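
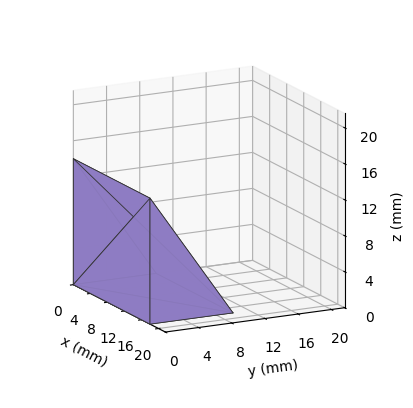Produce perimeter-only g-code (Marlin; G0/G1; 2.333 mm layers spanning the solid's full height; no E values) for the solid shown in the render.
Reading the render: the shape is a wedge (ramp): 18 × 10 mm base, rising to 14 mm along the y=0 edge and sloping linearly to z=0 at y=10 (dimensions read to the nearest mm from the axis ticks). For the g-code, the solid's height is divided into equal slices at the stated Δz and each level perimeter traced with G1 moves after a G0 lift.

; perimeter-only toolpath
G21 ; units = mm
G90 ; absolute positioning
G28 ; home
; layer 1
G0 Z2.333
G0 X0.000 Y0.000
G1 X18.000 Y0.000
G1 X18.000 Y8.333
G1 X0.000 Y8.333
G1 X0.000 Y0.000
; layer 2
G0 Z4.667
G0 X0.000 Y0.000
G1 X18.000 Y0.000
G1 X18.000 Y6.667
G1 X0.000 Y6.667
G1 X0.000 Y0.000
; layer 3
G0 Z7.000
G0 X0.000 Y0.000
G1 X18.000 Y0.000
G1 X18.000 Y5.000
G1 X0.000 Y5.000
G1 X0.000 Y0.000
; layer 4
G0 Z9.333
G0 X0.000 Y0.000
G1 X18.000 Y0.000
G1 X18.000 Y3.333
G1 X0.000 Y3.333
G1 X0.000 Y0.000
; layer 5
G0 Z11.667
G0 X0.000 Y0.000
G1 X18.000 Y0.000
G1 X18.000 Y1.667
G1 X0.000 Y1.667
G1 X0.000 Y0.000
M2 ; end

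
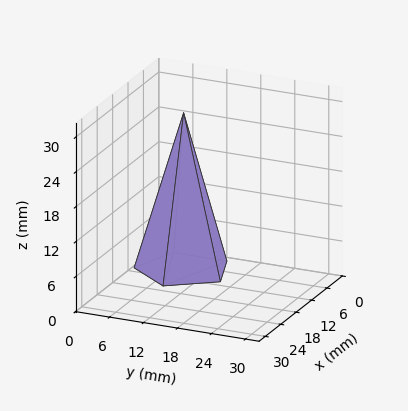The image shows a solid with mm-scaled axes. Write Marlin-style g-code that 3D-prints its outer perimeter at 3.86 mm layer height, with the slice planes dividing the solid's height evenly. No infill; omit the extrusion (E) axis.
Reading the render: the shape is a regular 5-sided pyramid, base circumscribed radius ≈ 8 mm, apex at z ≈ 27 mm (dimensions read to the nearest mm from the axis ticks). For the g-code, the solid's height is divided into equal slices at the stated Δz and each level perimeter traced with G1 moves after a G0 lift.

; perimeter-only toolpath
G21 ; units = mm
G90 ; absolute positioning
G28 ; home
; layer 1
G0 Z3.86
G0 X14.86 Y8.00
G1 X10.12 Y14.52
G1 X2.45 Y12.03
G1 X2.45 Y3.97
G1 X10.12 Y1.48
G1 X14.86 Y8.00
; layer 2
G0 Z7.71
G0 X13.71 Y8.00
G1 X9.76 Y13.44
G1 X3.38 Y11.36
G1 X3.38 Y4.64
G1 X9.76 Y2.56
G1 X13.71 Y8.00
; layer 3
G0 Z11.57
G0 X12.57 Y8.00
G1 X9.41 Y12.35
G1 X4.30 Y10.69
G1 X4.30 Y5.31
G1 X9.41 Y3.65
G1 X12.57 Y8.00
; layer 4
G0 Z15.43
G0 X11.43 Y8.00
G1 X9.06 Y11.26
G1 X5.23 Y10.01
G1 X5.23 Y5.99
G1 X9.06 Y4.74
G1 X11.43 Y8.00
; layer 5
G0 Z19.29
G0 X10.29 Y8.00
G1 X8.71 Y10.17
G1 X6.15 Y9.34
G1 X6.15 Y6.66
G1 X8.71 Y5.83
G1 X10.29 Y8.00
; layer 6
G0 Z23.14
G0 X9.14 Y8.00
G1 X8.35 Y9.09
G1 X7.08 Y8.67
G1 X7.08 Y7.33
G1 X8.35 Y6.91
G1 X9.14 Y8.00
M2 ; end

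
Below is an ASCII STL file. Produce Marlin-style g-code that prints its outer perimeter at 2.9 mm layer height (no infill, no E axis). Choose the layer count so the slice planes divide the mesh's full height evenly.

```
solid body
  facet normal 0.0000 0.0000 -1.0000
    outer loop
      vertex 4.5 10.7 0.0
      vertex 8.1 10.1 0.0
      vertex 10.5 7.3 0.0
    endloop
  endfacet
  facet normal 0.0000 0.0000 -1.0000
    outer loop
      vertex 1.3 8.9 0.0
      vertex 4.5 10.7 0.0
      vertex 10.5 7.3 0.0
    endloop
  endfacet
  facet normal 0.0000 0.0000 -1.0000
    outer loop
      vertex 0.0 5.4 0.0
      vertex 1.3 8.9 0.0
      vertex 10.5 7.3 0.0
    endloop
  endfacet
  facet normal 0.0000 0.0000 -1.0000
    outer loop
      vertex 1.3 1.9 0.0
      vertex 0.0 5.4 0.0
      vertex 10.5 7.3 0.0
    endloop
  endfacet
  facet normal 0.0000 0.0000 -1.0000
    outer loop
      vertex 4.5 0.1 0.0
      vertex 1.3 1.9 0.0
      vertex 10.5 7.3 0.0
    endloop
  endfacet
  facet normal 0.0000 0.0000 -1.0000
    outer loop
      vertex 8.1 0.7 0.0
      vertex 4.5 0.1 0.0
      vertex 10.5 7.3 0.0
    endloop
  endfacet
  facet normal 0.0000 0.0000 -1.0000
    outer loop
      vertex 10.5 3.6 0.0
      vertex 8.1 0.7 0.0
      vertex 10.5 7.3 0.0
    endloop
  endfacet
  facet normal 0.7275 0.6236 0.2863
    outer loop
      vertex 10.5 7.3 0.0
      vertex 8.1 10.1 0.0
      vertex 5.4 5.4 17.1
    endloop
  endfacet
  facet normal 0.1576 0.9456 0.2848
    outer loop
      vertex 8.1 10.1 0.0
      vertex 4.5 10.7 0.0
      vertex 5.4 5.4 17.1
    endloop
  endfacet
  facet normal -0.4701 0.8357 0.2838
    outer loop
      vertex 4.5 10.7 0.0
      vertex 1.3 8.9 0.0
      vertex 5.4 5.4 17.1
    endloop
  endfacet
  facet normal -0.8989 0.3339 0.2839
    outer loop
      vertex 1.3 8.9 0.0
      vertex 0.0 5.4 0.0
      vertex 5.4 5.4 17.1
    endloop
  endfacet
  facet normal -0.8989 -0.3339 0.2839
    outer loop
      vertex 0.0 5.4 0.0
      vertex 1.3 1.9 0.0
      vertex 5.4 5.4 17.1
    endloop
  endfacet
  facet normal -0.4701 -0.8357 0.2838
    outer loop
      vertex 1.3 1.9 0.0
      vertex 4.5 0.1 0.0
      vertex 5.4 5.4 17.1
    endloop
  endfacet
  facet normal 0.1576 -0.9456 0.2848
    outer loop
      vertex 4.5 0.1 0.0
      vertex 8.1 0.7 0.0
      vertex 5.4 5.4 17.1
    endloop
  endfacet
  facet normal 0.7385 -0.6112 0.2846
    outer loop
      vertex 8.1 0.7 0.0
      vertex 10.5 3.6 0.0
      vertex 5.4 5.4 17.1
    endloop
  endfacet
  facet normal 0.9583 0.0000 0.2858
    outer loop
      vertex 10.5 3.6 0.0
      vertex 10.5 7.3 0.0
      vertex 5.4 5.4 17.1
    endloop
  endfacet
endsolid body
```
; perimeter-only toolpath
G21 ; units = mm
G90 ; absolute positioning
G28 ; home
; layer 1
G0 Z2.9
G0 X9.7 Y7.0
G1 X7.7 Y9.3
G1 X4.7 Y9.8
G1 X2.0 Y8.3
G1 X0.9 Y5.4
G1 X2.0 Y2.5
G1 X4.7 Y1.0
G1 X7.7 Y1.5
G1 X9.7 Y3.9
G1 X9.7 Y7.0
; layer 2
G0 Z5.7
G0 X8.8 Y6.7
G1 X7.2 Y8.5
G1 X4.8 Y8.9
G1 X2.7 Y7.7
G1 X1.8 Y5.4
G1 X2.7 Y3.1
G1 X4.8 Y1.9
G1 X7.2 Y2.3
G1 X8.8 Y4.2
G1 X8.8 Y6.7
; layer 3
G0 Z8.6
G0 X8.0 Y6.3
G1 X6.8 Y7.8
G1 X5.0 Y8.1
G1 X3.4 Y7.2
G1 X2.7 Y5.4
G1 X3.4 Y3.7
G1 X5.0 Y2.8
G1 X6.8 Y3.1
G1 X8.0 Y4.5
G1 X8.0 Y6.3
; layer 4
G0 Z11.4
G0 X7.1 Y6.0
G1 X6.3 Y7.0
G1 X5.1 Y7.2
G1 X4.0 Y6.6
G1 X3.6 Y5.4
G1 X4.0 Y4.2
G1 X5.1 Y3.6
G1 X6.3 Y3.8
G1 X7.1 Y4.8
G1 X7.1 Y6.0
; layer 5
G0 Z14.2
G0 X6.3 Y5.7
G1 X5.9 Y6.2
G1 X5.2 Y6.3
G1 X4.7 Y6.0
G1 X4.5 Y5.4
G1 X4.7 Y4.8
G1 X5.2 Y4.5
G1 X5.9 Y4.6
G1 X6.3 Y5.1
G1 X6.3 Y5.7
M2 ; end

The solid is a regular 9-sided pyramid, base circumscribed radius ≈ 5.4 mm, apex at z ≈ 17.1 mm. Slicing at Δz = 2.9 mm — 6 equal slices spanning the solid's height, so layer i sits at z = i·h/6 — gives 5 non-empty perimeters. Each is a 9-segment closed polygon; G0 lifts to the layer z and rapids to the start vertex, then G1 traces the edges. The cross-section shrinks linearly with z (the slice at the apex is degenerate and omitted).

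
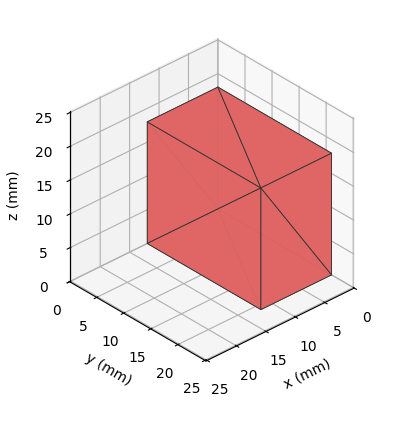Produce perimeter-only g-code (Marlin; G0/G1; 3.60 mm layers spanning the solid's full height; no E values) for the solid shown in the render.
Reading the render: the shape is a rectangular box, roughly 12 × 21 mm footprint and 18 mm tall (dimensions read to the nearest mm from the axis ticks). For the g-code, the solid's height is divided into equal slices at the stated Δz and each level perimeter traced with G1 moves after a G0 lift.

; perimeter-only toolpath
G21 ; units = mm
G90 ; absolute positioning
G28 ; home
; layer 1
G0 Z3.60
G0 X0.00 Y0.00
G1 X12.00 Y0.00
G1 X12.00 Y21.00
G1 X0.00 Y21.00
G1 X0.00 Y0.00
; layer 2
G0 Z7.20
G0 X0.00 Y0.00
G1 X12.00 Y0.00
G1 X12.00 Y21.00
G1 X0.00 Y21.00
G1 X0.00 Y0.00
; layer 3
G0 Z10.80
G0 X0.00 Y0.00
G1 X12.00 Y0.00
G1 X12.00 Y21.00
G1 X0.00 Y21.00
G1 X0.00 Y0.00
; layer 4
G0 Z14.40
G0 X0.00 Y0.00
G1 X12.00 Y0.00
G1 X12.00 Y21.00
G1 X0.00 Y21.00
G1 X0.00 Y0.00
; layer 5
G0 Z18.00
G0 X0.00 Y0.00
G1 X12.00 Y0.00
G1 X12.00 Y21.00
G1 X0.00 Y21.00
G1 X0.00 Y0.00
M2 ; end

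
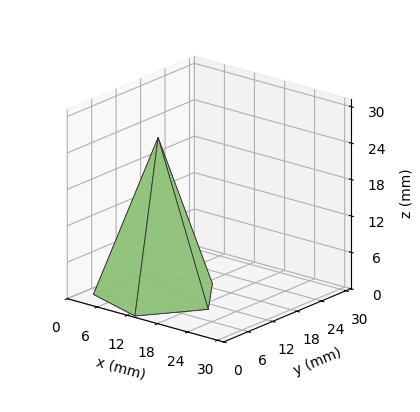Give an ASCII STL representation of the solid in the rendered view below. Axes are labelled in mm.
Reading the render: the shape is a regular 5-sided pyramid, base circumscribed radius ≈ 10 mm, apex at z ≈ 26 mm (dimensions read to the nearest mm from the axis ticks). For the STL, each face is triangulated and given an outward normal.

solid part
  facet normal 0.0000 0.0000 -1.0000
    outer loop
      vertex 1.9 15.9 0.0
      vertex 13.1 19.5 0.0
      vertex 20.0 10.0 0.0
    endloop
  endfacet
  facet normal 0.0000 0.0000 -1.0000
    outer loop
      vertex 1.9 4.1 0.0
      vertex 1.9 15.9 0.0
      vertex 20.0 10.0 0.0
    endloop
  endfacet
  facet normal 0.0000 0.0000 -1.0000
    outer loop
      vertex 13.1 0.5 0.0
      vertex 1.9 4.1 0.0
      vertex 20.0 10.0 0.0
    endloop
  endfacet
  facet normal 0.7726 0.5611 0.2971
    outer loop
      vertex 20.0 10.0 0.0
      vertex 13.1 19.5 0.0
      vertex 10.0 10.0 26.0
    endloop
  endfacet
  facet normal -0.2922 0.9090 0.2973
    outer loop
      vertex 13.1 19.5 0.0
      vertex 1.9 15.9 0.0
      vertex 10.0 10.0 26.0
    endloop
  endfacet
  facet normal -0.9547 0.0000 0.2974
    outer loop
      vertex 1.9 15.9 0.0
      vertex 1.9 4.1 0.0
      vertex 10.0 10.0 26.0
    endloop
  endfacet
  facet normal -0.2922 -0.9090 0.2973
    outer loop
      vertex 1.9 4.1 0.0
      vertex 13.1 0.5 0.0
      vertex 10.0 10.0 26.0
    endloop
  endfacet
  facet normal 0.7726 -0.5611 0.2971
    outer loop
      vertex 13.1 0.5 0.0
      vertex 20.0 10.0 0.0
      vertex 10.0 10.0 26.0
    endloop
  endfacet
endsolid part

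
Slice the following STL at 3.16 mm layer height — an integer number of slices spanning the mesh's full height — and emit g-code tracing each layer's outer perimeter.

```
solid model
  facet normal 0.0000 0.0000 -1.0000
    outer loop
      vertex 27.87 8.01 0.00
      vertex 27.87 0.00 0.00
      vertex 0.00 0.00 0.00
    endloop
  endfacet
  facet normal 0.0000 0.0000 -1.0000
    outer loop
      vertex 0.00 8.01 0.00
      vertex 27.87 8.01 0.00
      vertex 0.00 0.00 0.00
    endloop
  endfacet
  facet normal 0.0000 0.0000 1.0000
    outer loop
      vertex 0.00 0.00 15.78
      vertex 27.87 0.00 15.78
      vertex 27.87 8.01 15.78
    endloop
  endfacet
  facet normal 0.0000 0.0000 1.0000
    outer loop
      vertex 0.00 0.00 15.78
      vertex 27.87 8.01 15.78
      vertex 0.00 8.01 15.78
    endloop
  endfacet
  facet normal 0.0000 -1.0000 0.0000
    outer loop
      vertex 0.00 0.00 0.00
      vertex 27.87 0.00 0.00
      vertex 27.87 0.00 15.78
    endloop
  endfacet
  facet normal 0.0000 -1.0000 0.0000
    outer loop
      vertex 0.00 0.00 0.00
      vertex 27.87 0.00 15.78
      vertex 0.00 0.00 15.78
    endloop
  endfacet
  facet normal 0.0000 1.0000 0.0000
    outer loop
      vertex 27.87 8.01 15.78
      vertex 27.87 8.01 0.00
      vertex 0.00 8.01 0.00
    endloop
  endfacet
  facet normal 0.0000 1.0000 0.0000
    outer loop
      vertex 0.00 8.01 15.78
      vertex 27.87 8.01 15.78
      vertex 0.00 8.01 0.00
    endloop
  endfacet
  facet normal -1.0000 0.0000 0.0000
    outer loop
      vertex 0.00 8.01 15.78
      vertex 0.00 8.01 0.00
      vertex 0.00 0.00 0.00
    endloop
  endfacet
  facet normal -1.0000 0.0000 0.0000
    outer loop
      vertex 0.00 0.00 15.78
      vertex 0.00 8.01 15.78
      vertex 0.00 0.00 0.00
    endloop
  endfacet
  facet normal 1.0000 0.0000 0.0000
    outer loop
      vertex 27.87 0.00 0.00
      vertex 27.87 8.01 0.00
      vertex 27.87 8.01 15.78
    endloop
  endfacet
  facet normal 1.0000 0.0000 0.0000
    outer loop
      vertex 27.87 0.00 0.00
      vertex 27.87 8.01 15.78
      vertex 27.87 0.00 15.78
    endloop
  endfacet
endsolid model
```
; perimeter-only toolpath
G21 ; units = mm
G90 ; absolute positioning
G28 ; home
; layer 1
G0 Z3.16
G0 X0.00 Y0.00
G1 X27.87 Y0.00
G1 X27.87 Y8.01
G1 X0.00 Y8.01
G1 X0.00 Y0.00
; layer 2
G0 Z6.31
G0 X0.00 Y0.00
G1 X27.87 Y0.00
G1 X27.87 Y8.01
G1 X0.00 Y8.01
G1 X0.00 Y0.00
; layer 3
G0 Z9.47
G0 X0.00 Y0.00
G1 X27.87 Y0.00
G1 X27.87 Y8.01
G1 X0.00 Y8.01
G1 X0.00 Y0.00
; layer 4
G0 Z12.62
G0 X0.00 Y0.00
G1 X27.87 Y0.00
G1 X27.87 Y8.01
G1 X0.00 Y8.01
G1 X0.00 Y0.00
; layer 5
G0 Z15.78
G0 X0.00 Y0.00
G1 X27.87 Y0.00
G1 X27.87 Y8.01
G1 X0.00 Y8.01
G1 X0.00 Y0.00
M2 ; end

The solid is a rectangular box, roughly 27.9 × 8.01 mm footprint and 15.8 mm tall. Slicing at Δz = 3.16 mm — 5 equal slices spanning the solid's height, so layer i sits at z = i·h/5 — gives 5 non-empty perimeters. Each is a 4-segment closed polygon; G0 lifts to the layer z and rapids to the start vertex, then G1 traces the edges.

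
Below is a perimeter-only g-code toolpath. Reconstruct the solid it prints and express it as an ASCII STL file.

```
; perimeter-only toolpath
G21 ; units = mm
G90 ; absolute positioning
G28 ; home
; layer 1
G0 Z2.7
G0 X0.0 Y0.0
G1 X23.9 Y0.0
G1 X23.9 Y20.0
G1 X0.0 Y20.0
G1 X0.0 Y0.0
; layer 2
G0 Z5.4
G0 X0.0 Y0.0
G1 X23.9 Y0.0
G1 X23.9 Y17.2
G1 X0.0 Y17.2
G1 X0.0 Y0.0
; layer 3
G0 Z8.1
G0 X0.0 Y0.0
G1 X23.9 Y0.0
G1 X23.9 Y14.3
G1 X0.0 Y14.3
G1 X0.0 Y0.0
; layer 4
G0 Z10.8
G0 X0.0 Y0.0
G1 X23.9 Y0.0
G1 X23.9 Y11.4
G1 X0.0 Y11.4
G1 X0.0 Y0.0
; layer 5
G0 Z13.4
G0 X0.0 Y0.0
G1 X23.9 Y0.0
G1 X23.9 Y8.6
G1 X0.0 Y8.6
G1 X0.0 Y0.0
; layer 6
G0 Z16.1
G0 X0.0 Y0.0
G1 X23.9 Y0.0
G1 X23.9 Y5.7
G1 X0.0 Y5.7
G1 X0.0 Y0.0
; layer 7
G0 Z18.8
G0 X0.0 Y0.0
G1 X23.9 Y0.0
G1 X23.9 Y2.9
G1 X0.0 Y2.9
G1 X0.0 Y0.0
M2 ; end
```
solid part
  facet normal 0.0000 0.0000 -1.0000
    outer loop
      vertex 23.9 22.9 0.0
      vertex 23.9 0.0 0.0
      vertex 0.0 0.0 0.0
    endloop
  endfacet
  facet normal 0.0000 0.0000 -1.0000
    outer loop
      vertex 0.0 22.9 0.0
      vertex 23.9 22.9 0.0
      vertex 0.0 0.0 0.0
    endloop
  endfacet
  facet normal 0.0000 -1.0000 0.0000
    outer loop
      vertex 0.0 0.0 0.0
      vertex 23.9 0.0 0.0
      vertex 23.9 0.0 21.5
    endloop
  endfacet
  facet normal 0.0000 -1.0000 0.0000
    outer loop
      vertex 0.0 0.0 0.0
      vertex 23.9 0.0 21.5
      vertex 0.0 0.0 21.5
    endloop
  endfacet
  facet normal 0.0000 0.6845 0.7290
    outer loop
      vertex 0.0 0.0 21.5
      vertex 23.9 0.0 21.5
      vertex 23.9 22.9 0.0
    endloop
  endfacet
  facet normal 0.0000 0.6845 0.7290
    outer loop
      vertex 0.0 0.0 21.5
      vertex 23.9 22.9 0.0
      vertex 0.0 22.9 0.0
    endloop
  endfacet
  facet normal -1.0000 0.0000 0.0000
    outer loop
      vertex 0.0 0.0 21.5
      vertex 0.0 22.9 0.0
      vertex 0.0 0.0 0.0
    endloop
  endfacet
  facet normal 1.0000 0.0000 0.0000
    outer loop
      vertex 23.9 0.0 0.0
      vertex 23.9 22.9 0.0
      vertex 23.9 0.0 21.5
    endloop
  endfacet
endsolid part

The G0 Z moves step by Δz≈2.7 mm. The G1 loops shrink linearly with z, so the solid tapers from its base footprint up to z≈21.5. Closing with a flat bottom cap and the tapered top and triangulating gives 8 facets — a wedge (ramp): 23.9 × 22.9 mm base, rising to 21.5 mm along the y=0 edge and sloping linearly to z=0 at y=22.9.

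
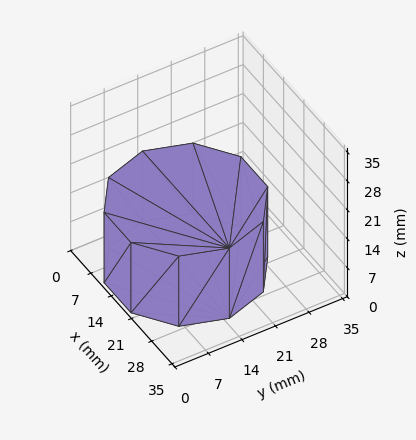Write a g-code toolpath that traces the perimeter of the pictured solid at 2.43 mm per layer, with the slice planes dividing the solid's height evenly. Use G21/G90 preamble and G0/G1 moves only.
Reading the render: the shape is a regular 10-sided prism (a cylinder approximated with 10 flat sides), circumscribed radius ≈ 15 mm, height ≈ 17 mm (dimensions read to the nearest mm from the axis ticks). For the g-code, the solid's height is divided into equal slices at the stated Δz and each level perimeter traced with G1 moves after a G0 lift.

; perimeter-only toolpath
G21 ; units = mm
G90 ; absolute positioning
G28 ; home
; layer 1
G0 Z2.43
G0 X30.00 Y15.00
G1 X27.14 Y23.82
G1 X19.64 Y29.27
G1 X10.36 Y29.27
G1 X2.86 Y23.82
G1 X0.00 Y15.00
G1 X2.86 Y6.18
G1 X10.36 Y0.73
G1 X19.64 Y0.73
G1 X27.14 Y6.18
G1 X30.00 Y15.00
; layer 2
G0 Z4.86
G0 X30.00 Y15.00
G1 X27.14 Y23.82
G1 X19.64 Y29.27
G1 X10.36 Y29.27
G1 X2.86 Y23.82
G1 X0.00 Y15.00
G1 X2.86 Y6.18
G1 X10.36 Y0.73
G1 X19.64 Y0.73
G1 X27.14 Y6.18
G1 X30.00 Y15.00
; layer 3
G0 Z7.29
G0 X30.00 Y15.00
G1 X27.14 Y23.82
G1 X19.64 Y29.27
G1 X10.36 Y29.27
G1 X2.86 Y23.82
G1 X0.00 Y15.00
G1 X2.86 Y6.18
G1 X10.36 Y0.73
G1 X19.64 Y0.73
G1 X27.14 Y6.18
G1 X30.00 Y15.00
; layer 4
G0 Z9.71
G0 X30.00 Y15.00
G1 X27.14 Y23.82
G1 X19.64 Y29.27
G1 X10.36 Y29.27
G1 X2.86 Y23.82
G1 X0.00 Y15.00
G1 X2.86 Y6.18
G1 X10.36 Y0.73
G1 X19.64 Y0.73
G1 X27.14 Y6.18
G1 X30.00 Y15.00
; layer 5
G0 Z12.14
G0 X30.00 Y15.00
G1 X27.14 Y23.82
G1 X19.64 Y29.27
G1 X10.36 Y29.27
G1 X2.86 Y23.82
G1 X0.00 Y15.00
G1 X2.86 Y6.18
G1 X10.36 Y0.73
G1 X19.64 Y0.73
G1 X27.14 Y6.18
G1 X30.00 Y15.00
; layer 6
G0 Z14.57
G0 X30.00 Y15.00
G1 X27.14 Y23.82
G1 X19.64 Y29.27
G1 X10.36 Y29.27
G1 X2.86 Y23.82
G1 X0.00 Y15.00
G1 X2.86 Y6.18
G1 X10.36 Y0.73
G1 X19.64 Y0.73
G1 X27.14 Y6.18
G1 X30.00 Y15.00
; layer 7
G0 Z17.00
G0 X30.00 Y15.00
G1 X27.14 Y23.82
G1 X19.64 Y29.27
G1 X10.36 Y29.27
G1 X2.86 Y23.82
G1 X0.00 Y15.00
G1 X2.86 Y6.18
G1 X10.36 Y0.73
G1 X19.64 Y0.73
G1 X27.14 Y6.18
G1 X30.00 Y15.00
M2 ; end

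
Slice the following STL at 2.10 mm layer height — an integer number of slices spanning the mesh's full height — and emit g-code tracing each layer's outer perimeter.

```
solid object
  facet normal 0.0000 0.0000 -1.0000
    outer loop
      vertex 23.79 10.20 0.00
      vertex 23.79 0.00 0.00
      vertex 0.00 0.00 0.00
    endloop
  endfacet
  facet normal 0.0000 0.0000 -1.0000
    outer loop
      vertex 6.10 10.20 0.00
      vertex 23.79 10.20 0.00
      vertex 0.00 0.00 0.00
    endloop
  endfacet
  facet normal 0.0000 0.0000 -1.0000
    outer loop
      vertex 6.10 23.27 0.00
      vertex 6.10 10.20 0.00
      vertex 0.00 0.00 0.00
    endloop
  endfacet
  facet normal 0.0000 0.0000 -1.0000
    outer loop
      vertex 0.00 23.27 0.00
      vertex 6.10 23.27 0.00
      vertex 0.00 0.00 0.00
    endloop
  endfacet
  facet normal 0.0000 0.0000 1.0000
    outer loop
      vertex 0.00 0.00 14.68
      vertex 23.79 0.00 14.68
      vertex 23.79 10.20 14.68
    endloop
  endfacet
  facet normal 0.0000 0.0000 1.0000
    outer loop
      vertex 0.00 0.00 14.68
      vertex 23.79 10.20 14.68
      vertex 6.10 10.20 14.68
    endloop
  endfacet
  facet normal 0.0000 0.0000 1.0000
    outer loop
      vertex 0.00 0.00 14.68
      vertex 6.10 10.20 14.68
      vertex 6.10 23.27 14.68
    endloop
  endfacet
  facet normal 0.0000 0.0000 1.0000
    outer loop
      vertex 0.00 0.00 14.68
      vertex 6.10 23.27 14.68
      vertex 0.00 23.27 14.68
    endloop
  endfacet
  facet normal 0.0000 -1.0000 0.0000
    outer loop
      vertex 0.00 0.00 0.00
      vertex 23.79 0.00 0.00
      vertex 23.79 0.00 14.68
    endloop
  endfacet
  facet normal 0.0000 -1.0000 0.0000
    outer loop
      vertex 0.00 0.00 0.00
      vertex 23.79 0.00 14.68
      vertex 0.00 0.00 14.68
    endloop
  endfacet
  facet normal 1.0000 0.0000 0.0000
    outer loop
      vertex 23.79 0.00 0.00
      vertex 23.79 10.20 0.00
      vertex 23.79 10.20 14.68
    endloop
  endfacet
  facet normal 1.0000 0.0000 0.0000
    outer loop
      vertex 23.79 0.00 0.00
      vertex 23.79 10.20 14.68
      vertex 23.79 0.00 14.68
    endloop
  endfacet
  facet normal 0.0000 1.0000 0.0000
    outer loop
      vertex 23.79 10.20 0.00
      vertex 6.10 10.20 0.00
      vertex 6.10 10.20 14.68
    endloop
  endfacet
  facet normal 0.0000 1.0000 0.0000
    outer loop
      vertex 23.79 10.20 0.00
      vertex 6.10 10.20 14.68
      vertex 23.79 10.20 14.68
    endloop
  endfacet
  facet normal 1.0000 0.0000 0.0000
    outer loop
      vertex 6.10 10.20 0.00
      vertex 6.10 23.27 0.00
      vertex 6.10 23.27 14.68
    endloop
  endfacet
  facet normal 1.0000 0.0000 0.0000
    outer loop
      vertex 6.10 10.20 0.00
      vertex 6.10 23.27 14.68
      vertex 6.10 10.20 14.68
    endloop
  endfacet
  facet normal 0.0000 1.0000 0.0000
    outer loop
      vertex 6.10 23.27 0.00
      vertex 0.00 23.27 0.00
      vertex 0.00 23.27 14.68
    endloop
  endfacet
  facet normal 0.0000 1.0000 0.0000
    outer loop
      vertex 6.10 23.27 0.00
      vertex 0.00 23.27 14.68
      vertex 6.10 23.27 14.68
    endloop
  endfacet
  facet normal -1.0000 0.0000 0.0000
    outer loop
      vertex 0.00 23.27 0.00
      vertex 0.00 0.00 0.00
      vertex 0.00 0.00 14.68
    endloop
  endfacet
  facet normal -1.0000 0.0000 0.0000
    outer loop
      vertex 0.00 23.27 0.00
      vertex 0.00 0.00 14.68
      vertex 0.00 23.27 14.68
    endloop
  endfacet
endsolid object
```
; perimeter-only toolpath
G21 ; units = mm
G90 ; absolute positioning
G28 ; home
; layer 1
G0 Z2.10
G0 X0.00 Y0.00
G1 X23.79 Y0.00
G1 X23.79 Y10.20
G1 X6.10 Y10.20
G1 X6.10 Y23.27
G1 X0.00 Y23.27
G1 X0.00 Y0.00
; layer 2
G0 Z4.19
G0 X0.00 Y0.00
G1 X23.79 Y0.00
G1 X23.79 Y10.20
G1 X6.10 Y10.20
G1 X6.10 Y23.27
G1 X0.00 Y23.27
G1 X0.00 Y0.00
; layer 3
G0 Z6.29
G0 X0.00 Y0.00
G1 X23.79 Y0.00
G1 X23.79 Y10.20
G1 X6.10 Y10.20
G1 X6.10 Y23.27
G1 X0.00 Y23.27
G1 X0.00 Y0.00
; layer 4
G0 Z8.39
G0 X0.00 Y0.00
G1 X23.79 Y0.00
G1 X23.79 Y10.20
G1 X6.10 Y10.20
G1 X6.10 Y23.27
G1 X0.00 Y23.27
G1 X0.00 Y0.00
; layer 5
G0 Z10.49
G0 X0.00 Y0.00
G1 X23.79 Y0.00
G1 X23.79 Y10.20
G1 X6.10 Y10.20
G1 X6.10 Y23.27
G1 X0.00 Y23.27
G1 X0.00 Y0.00
; layer 6
G0 Z12.58
G0 X0.00 Y0.00
G1 X23.79 Y0.00
G1 X23.79 Y10.20
G1 X6.10 Y10.20
G1 X6.10 Y23.27
G1 X0.00 Y23.27
G1 X0.00 Y0.00
; layer 7
G0 Z14.68
G0 X0.00 Y0.00
G1 X23.79 Y0.00
G1 X23.79 Y10.20
G1 X6.10 Y10.20
G1 X6.10 Y23.27
G1 X0.00 Y23.27
G1 X0.00 Y0.00
M2 ; end

The solid is an L-shaped prism: outer 23.8 × 23.3 mm, arm thicknesses ≈ 10.2 mm (horizontal) and 6.1 mm (vertical), extruded 14.7 mm in z. Slicing at Δz = 2.10 mm — 7 equal slices spanning the solid's height, so layer i sits at z = i·h/7 — gives 7 non-empty perimeters. Each is a 6-segment closed polygon; G0 lifts to the layer z and rapids to the start vertex, then G1 traces the edges.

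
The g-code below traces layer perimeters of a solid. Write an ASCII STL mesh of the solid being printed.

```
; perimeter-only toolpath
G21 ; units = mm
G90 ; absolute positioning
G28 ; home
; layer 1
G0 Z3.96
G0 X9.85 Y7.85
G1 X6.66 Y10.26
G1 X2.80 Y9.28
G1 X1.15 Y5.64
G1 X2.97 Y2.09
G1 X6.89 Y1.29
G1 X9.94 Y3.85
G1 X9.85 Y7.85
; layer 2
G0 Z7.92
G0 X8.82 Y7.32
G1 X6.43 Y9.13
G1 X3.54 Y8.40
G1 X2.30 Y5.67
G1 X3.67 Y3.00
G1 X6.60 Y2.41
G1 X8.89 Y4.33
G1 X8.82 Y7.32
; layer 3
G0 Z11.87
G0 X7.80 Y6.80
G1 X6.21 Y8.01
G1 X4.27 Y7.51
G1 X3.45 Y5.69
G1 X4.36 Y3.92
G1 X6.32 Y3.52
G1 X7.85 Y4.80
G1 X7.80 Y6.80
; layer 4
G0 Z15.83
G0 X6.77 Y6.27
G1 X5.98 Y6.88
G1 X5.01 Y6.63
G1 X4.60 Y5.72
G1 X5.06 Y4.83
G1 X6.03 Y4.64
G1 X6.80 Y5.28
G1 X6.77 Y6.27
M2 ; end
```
solid part
  facet normal 0.0000 0.0000 -1.0000
    outer loop
      vertex 2.06 10.16 0.00
      vertex 6.89 11.39 0.00
      vertex 10.87 8.37 0.00
    endloop
  endfacet
  facet normal 0.0000 0.0000 -1.0000
    outer loop
      vertex 0.00 5.61 0.00
      vertex 2.06 10.16 0.00
      vertex 10.87 8.37 0.00
    endloop
  endfacet
  facet normal 0.0000 0.0000 -1.0000
    outer loop
      vertex 2.28 1.17 0.00
      vertex 0.00 5.61 0.00
      vertex 10.87 8.37 0.00
    endloop
  endfacet
  facet normal 0.0000 0.0000 -1.0000
    outer loop
      vertex 7.17 0.18 0.00
      vertex 2.28 1.17 0.00
      vertex 10.87 8.37 0.00
    endloop
  endfacet
  facet normal 0.0000 0.0000 -1.0000
    outer loop
      vertex 10.99 3.38 0.00
      vertex 7.17 0.18 0.00
      vertex 10.87 8.37 0.00
    endloop
  endfacet
  facet normal 0.5848 0.7706 0.2533
    outer loop
      vertex 10.87 8.37 0.00
      vertex 6.89 11.39 0.00
      vertex 5.75 5.75 19.79
    endloop
  endfacet
  facet normal -0.2387 0.9374 0.2534
    outer loop
      vertex 6.89 11.39 0.00
      vertex 2.06 10.16 0.00
      vertex 5.75 5.75 19.79
    endloop
  endfacet
  facet normal -0.8813 0.3990 0.2532
    outer loop
      vertex 2.06 10.16 0.00
      vertex 0.00 5.61 0.00
      vertex 5.75 5.75 19.79
    endloop
  endfacet
  facet normal -0.8606 -0.4419 0.2532
    outer loop
      vertex 0.00 5.61 0.00
      vertex 2.28 1.17 0.00
      vertex 5.75 5.75 19.79
    endloop
  endfacet
  facet normal -0.1920 -0.9482 0.2531
    outer loop
      vertex 2.28 1.17 0.00
      vertex 7.17 0.18 0.00
      vertex 5.75 5.75 19.79
    endloop
  endfacet
  facet normal 0.6212 -0.7416 0.2533
    outer loop
      vertex 7.17 0.18 0.00
      vertex 10.99 3.38 0.00
      vertex 5.75 5.75 19.79
    endloop
  endfacet
  facet normal 0.9671 0.0233 0.2533
    outer loop
      vertex 10.99 3.38 0.00
      vertex 10.87 8.37 0.00
      vertex 5.75 5.75 19.79
    endloop
  endfacet
endsolid part

The G0 Z moves step by Δz≈3.96 mm. The G1 loops shrink linearly with z, so the solid tapers from its base footprint up to z≈19.8. Closing with a flat bottom cap and the tapered top and triangulating gives 12 facets — a regular 7-sided pyramid, base circumscribed radius ≈ 5.75 mm, apex at z ≈ 19.8 mm.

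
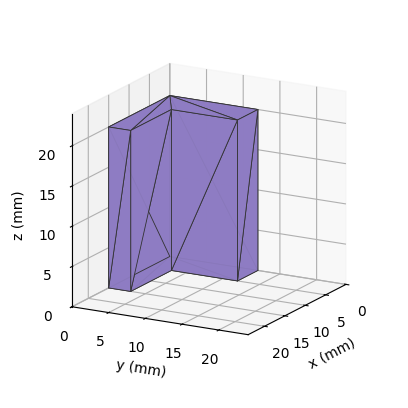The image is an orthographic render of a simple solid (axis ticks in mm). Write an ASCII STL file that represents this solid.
Reading the render: the shape is an L-shaped prism: outer 15 × 12 mm, arm thicknesses ≈ 3 mm (horizontal) and 5 mm (vertical), extruded 20 mm in z (dimensions read to the nearest mm from the axis ticks). For the STL, each face is triangulated and given an outward normal.

solid part
  facet normal 0.0000 0.0000 -1.0000
    outer loop
      vertex 15.00 3.00 0.00
      vertex 15.00 0.00 0.00
      vertex 0.00 0.00 0.00
    endloop
  endfacet
  facet normal 0.0000 0.0000 -1.0000
    outer loop
      vertex 5.00 3.00 0.00
      vertex 15.00 3.00 0.00
      vertex 0.00 0.00 0.00
    endloop
  endfacet
  facet normal 0.0000 0.0000 -1.0000
    outer loop
      vertex 5.00 12.00 0.00
      vertex 5.00 3.00 0.00
      vertex 0.00 0.00 0.00
    endloop
  endfacet
  facet normal 0.0000 0.0000 -1.0000
    outer loop
      vertex 0.00 12.00 0.00
      vertex 5.00 12.00 0.00
      vertex 0.00 0.00 0.00
    endloop
  endfacet
  facet normal 0.0000 0.0000 1.0000
    outer loop
      vertex 0.00 0.00 20.00
      vertex 15.00 0.00 20.00
      vertex 15.00 3.00 20.00
    endloop
  endfacet
  facet normal 0.0000 0.0000 1.0000
    outer loop
      vertex 0.00 0.00 20.00
      vertex 15.00 3.00 20.00
      vertex 5.00 3.00 20.00
    endloop
  endfacet
  facet normal 0.0000 0.0000 1.0000
    outer loop
      vertex 0.00 0.00 20.00
      vertex 5.00 3.00 20.00
      vertex 5.00 12.00 20.00
    endloop
  endfacet
  facet normal 0.0000 0.0000 1.0000
    outer loop
      vertex 0.00 0.00 20.00
      vertex 5.00 12.00 20.00
      vertex 0.00 12.00 20.00
    endloop
  endfacet
  facet normal 0.0000 -1.0000 0.0000
    outer loop
      vertex 0.00 0.00 0.00
      vertex 15.00 0.00 0.00
      vertex 15.00 0.00 20.00
    endloop
  endfacet
  facet normal 0.0000 -1.0000 0.0000
    outer loop
      vertex 0.00 0.00 0.00
      vertex 15.00 0.00 20.00
      vertex 0.00 0.00 20.00
    endloop
  endfacet
  facet normal 1.0000 0.0000 0.0000
    outer loop
      vertex 15.00 0.00 0.00
      vertex 15.00 3.00 0.00
      vertex 15.00 3.00 20.00
    endloop
  endfacet
  facet normal 1.0000 0.0000 0.0000
    outer loop
      vertex 15.00 0.00 0.00
      vertex 15.00 3.00 20.00
      vertex 15.00 0.00 20.00
    endloop
  endfacet
  facet normal 0.0000 1.0000 0.0000
    outer loop
      vertex 15.00 3.00 0.00
      vertex 5.00 3.00 0.00
      vertex 5.00 3.00 20.00
    endloop
  endfacet
  facet normal 0.0000 1.0000 0.0000
    outer loop
      vertex 15.00 3.00 0.00
      vertex 5.00 3.00 20.00
      vertex 15.00 3.00 20.00
    endloop
  endfacet
  facet normal 1.0000 0.0000 0.0000
    outer loop
      vertex 5.00 3.00 0.00
      vertex 5.00 12.00 0.00
      vertex 5.00 12.00 20.00
    endloop
  endfacet
  facet normal 1.0000 0.0000 0.0000
    outer loop
      vertex 5.00 3.00 0.00
      vertex 5.00 12.00 20.00
      vertex 5.00 3.00 20.00
    endloop
  endfacet
  facet normal 0.0000 1.0000 0.0000
    outer loop
      vertex 5.00 12.00 0.00
      vertex 0.00 12.00 0.00
      vertex 0.00 12.00 20.00
    endloop
  endfacet
  facet normal 0.0000 1.0000 0.0000
    outer loop
      vertex 5.00 12.00 0.00
      vertex 0.00 12.00 20.00
      vertex 5.00 12.00 20.00
    endloop
  endfacet
  facet normal -1.0000 0.0000 0.0000
    outer loop
      vertex 0.00 12.00 0.00
      vertex 0.00 0.00 0.00
      vertex 0.00 0.00 20.00
    endloop
  endfacet
  facet normal -1.0000 0.0000 0.0000
    outer loop
      vertex 0.00 12.00 0.00
      vertex 0.00 0.00 20.00
      vertex 0.00 12.00 20.00
    endloop
  endfacet
endsolid part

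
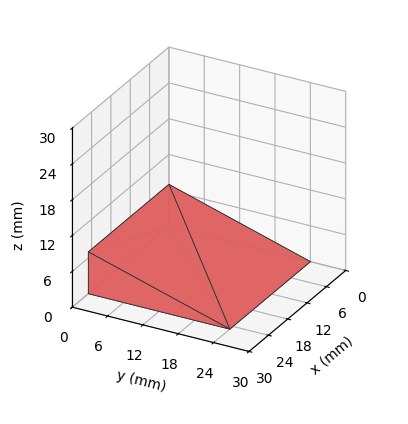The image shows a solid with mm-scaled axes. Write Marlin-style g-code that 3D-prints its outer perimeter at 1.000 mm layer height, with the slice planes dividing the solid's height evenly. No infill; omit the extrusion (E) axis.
Reading the render: the shape is a wedge (ramp): 25 × 24 mm base, rising to 7 mm along the y=0 edge and sloping linearly to z=0 at y=24 (dimensions read to the nearest mm from the axis ticks). For the g-code, the solid's height is divided into equal slices at the stated Δz and each level perimeter traced with G1 moves after a G0 lift.

; perimeter-only toolpath
G21 ; units = mm
G90 ; absolute positioning
G28 ; home
; layer 1
G0 Z1.000
G0 X0.000 Y0.000
G1 X25.000 Y0.000
G1 X25.000 Y20.571
G1 X0.000 Y20.571
G1 X0.000 Y0.000
; layer 2
G0 Z2.000
G0 X0.000 Y0.000
G1 X25.000 Y0.000
G1 X25.000 Y17.143
G1 X0.000 Y17.143
G1 X0.000 Y0.000
; layer 3
G0 Z3.000
G0 X0.000 Y0.000
G1 X25.000 Y0.000
G1 X25.000 Y13.714
G1 X0.000 Y13.714
G1 X0.000 Y0.000
; layer 4
G0 Z4.000
G0 X0.000 Y0.000
G1 X25.000 Y0.000
G1 X25.000 Y10.286
G1 X0.000 Y10.286
G1 X0.000 Y0.000
; layer 5
G0 Z5.000
G0 X0.000 Y0.000
G1 X25.000 Y0.000
G1 X25.000 Y6.857
G1 X0.000 Y6.857
G1 X0.000 Y0.000
; layer 6
G0 Z6.000
G0 X0.000 Y0.000
G1 X25.000 Y0.000
G1 X25.000 Y3.429
G1 X0.000 Y3.429
G1 X0.000 Y0.000
M2 ; end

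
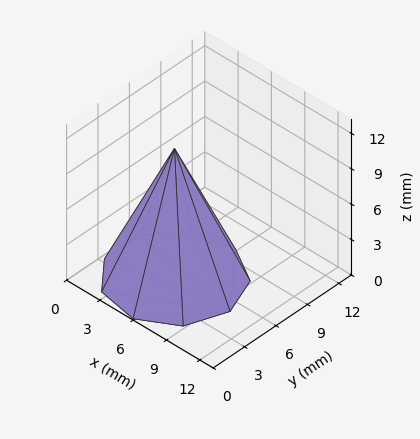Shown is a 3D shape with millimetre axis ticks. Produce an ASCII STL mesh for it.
Reading the render: the shape is a regular 9-sided pyramid, base circumscribed radius ≈ 5 mm, apex at z ≈ 11 mm (dimensions read to the nearest mm from the axis ticks). For the STL, each face is triangulated and given an outward normal.

solid part
  facet normal 0.0000 0.0000 -1.0000
    outer loop
      vertex 5.9 9.9 0.0
      vertex 8.8 8.2 0.0
      vertex 10.0 5.0 0.0
    endloop
  endfacet
  facet normal 0.0000 0.0000 -1.0000
    outer loop
      vertex 2.5 9.3 0.0
      vertex 5.9 9.9 0.0
      vertex 10.0 5.0 0.0
    endloop
  endfacet
  facet normal 0.0000 0.0000 -1.0000
    outer loop
      vertex 0.3 6.7 0.0
      vertex 2.5 9.3 0.0
      vertex 10.0 5.0 0.0
    endloop
  endfacet
  facet normal 0.0000 0.0000 -1.0000
    outer loop
      vertex 0.3 3.3 0.0
      vertex 0.3 6.7 0.0
      vertex 10.0 5.0 0.0
    endloop
  endfacet
  facet normal 0.0000 0.0000 -1.0000
    outer loop
      vertex 2.5 0.7 0.0
      vertex 0.3 3.3 0.0
      vertex 10.0 5.0 0.0
    endloop
  endfacet
  facet normal 0.0000 0.0000 -1.0000
    outer loop
      vertex 5.9 0.1 0.0
      vertex 2.5 0.7 0.0
      vertex 10.0 5.0 0.0
    endloop
  endfacet
  facet normal 0.0000 0.0000 -1.0000
    outer loop
      vertex 8.8 1.8 0.0
      vertex 5.9 0.1 0.0
      vertex 10.0 5.0 0.0
    endloop
  endfacet
  facet normal 0.8615 0.3231 0.3916
    outer loop
      vertex 10.0 5.0 0.0
      vertex 8.8 8.2 0.0
      vertex 5.0 5.0 11.0
    endloop
  endfacet
  facet normal 0.4653 0.7938 0.3917
    outer loop
      vertex 8.8 8.2 0.0
      vertex 5.9 9.9 0.0
      vertex 5.0 5.0 11.0
    endloop
  endfacet
  facet normal -0.1600 0.9065 0.3907
    outer loop
      vertex 5.9 9.9 0.0
      vertex 2.5 9.3 0.0
      vertex 5.0 5.0 11.0
    endloop
  endfacet
  facet normal -0.7023 0.5943 0.3919
    outer loop
      vertex 2.5 9.3 0.0
      vertex 0.3 6.7 0.0
      vertex 5.0 5.0 11.0
    endloop
  endfacet
  facet normal -0.9196 0.0000 0.3929
    outer loop
      vertex 0.3 6.7 0.0
      vertex 0.3 3.3 0.0
      vertex 5.0 5.0 11.0
    endloop
  endfacet
  facet normal -0.7023 -0.5943 0.3919
    outer loop
      vertex 0.3 3.3 0.0
      vertex 2.5 0.7 0.0
      vertex 5.0 5.0 11.0
    endloop
  endfacet
  facet normal -0.1600 -0.9065 0.3907
    outer loop
      vertex 2.5 0.7 0.0
      vertex 5.9 0.1 0.0
      vertex 5.0 5.0 11.0
    endloop
  endfacet
  facet normal 0.4653 -0.7938 0.3917
    outer loop
      vertex 5.9 0.1 0.0
      vertex 8.8 1.8 0.0
      vertex 5.0 5.0 11.0
    endloop
  endfacet
  facet normal 0.8615 -0.3231 0.3916
    outer loop
      vertex 8.8 1.8 0.0
      vertex 10.0 5.0 0.0
      vertex 5.0 5.0 11.0
    endloop
  endfacet
endsolid part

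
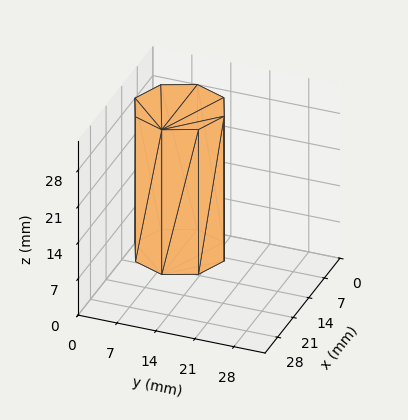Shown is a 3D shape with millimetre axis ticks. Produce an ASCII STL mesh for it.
Reading the render: the shape is a regular 8-sided prism (a cylinder approximated with 8 flat sides), circumscribed radius ≈ 8 mm, height ≈ 28 mm (dimensions read to the nearest mm from the axis ticks). For the STL, each face is triangulated and given an outward normal.

solid part
  facet normal 0.0000 0.0000 -1.0000
    outer loop
      vertex 8.00 16.00 0.00
      vertex 13.66 13.66 0.00
      vertex 16.00 8.00 0.00
    endloop
  endfacet
  facet normal 0.0000 0.0000 -1.0000
    outer loop
      vertex 2.34 13.66 0.00
      vertex 8.00 16.00 0.00
      vertex 16.00 8.00 0.00
    endloop
  endfacet
  facet normal 0.0000 0.0000 -1.0000
    outer loop
      vertex 0.00 8.00 0.00
      vertex 2.34 13.66 0.00
      vertex 16.00 8.00 0.00
    endloop
  endfacet
  facet normal 0.0000 0.0000 -1.0000
    outer loop
      vertex 2.34 2.34 0.00
      vertex 0.00 8.00 0.00
      vertex 16.00 8.00 0.00
    endloop
  endfacet
  facet normal 0.0000 0.0000 -1.0000
    outer loop
      vertex 8.00 0.00 0.00
      vertex 2.34 2.34 0.00
      vertex 16.00 8.00 0.00
    endloop
  endfacet
  facet normal 0.0000 0.0000 -1.0000
    outer loop
      vertex 13.66 2.34 0.00
      vertex 8.00 0.00 0.00
      vertex 16.00 8.00 0.00
    endloop
  endfacet
  facet normal 0.0000 0.0000 1.0000
    outer loop
      vertex 16.00 8.00 28.00
      vertex 13.66 13.66 28.00
      vertex 8.00 16.00 28.00
    endloop
  endfacet
  facet normal 0.0000 0.0000 1.0000
    outer loop
      vertex 16.00 8.00 28.00
      vertex 8.00 16.00 28.00
      vertex 2.34 13.66 28.00
    endloop
  endfacet
  facet normal 0.0000 0.0000 1.0000
    outer loop
      vertex 16.00 8.00 28.00
      vertex 2.34 13.66 28.00
      vertex 0.00 8.00 28.00
    endloop
  endfacet
  facet normal 0.0000 0.0000 1.0000
    outer loop
      vertex 16.00 8.00 28.00
      vertex 0.00 8.00 28.00
      vertex 2.34 2.34 28.00
    endloop
  endfacet
  facet normal 0.0000 0.0000 1.0000
    outer loop
      vertex 16.00 8.00 28.00
      vertex 2.34 2.34 28.00
      vertex 8.00 0.00 28.00
    endloop
  endfacet
  facet normal 0.0000 0.0000 1.0000
    outer loop
      vertex 16.00 8.00 28.00
      vertex 8.00 0.00 28.00
      vertex 13.66 2.34 28.00
    endloop
  endfacet
  facet normal 0.9241 0.3821 0.0000
    outer loop
      vertex 16.00 8.00 0.00
      vertex 13.66 13.66 0.00
      vertex 13.66 13.66 28.00
    endloop
  endfacet
  facet normal 0.9241 0.3821 0.0000
    outer loop
      vertex 16.00 8.00 0.00
      vertex 13.66 13.66 28.00
      vertex 16.00 8.00 28.00
    endloop
  endfacet
  facet normal 0.3821 0.9241 0.0000
    outer loop
      vertex 13.66 13.66 0.00
      vertex 8.00 16.00 0.00
      vertex 8.00 16.00 28.00
    endloop
  endfacet
  facet normal 0.3821 0.9241 0.0000
    outer loop
      vertex 13.66 13.66 0.00
      vertex 8.00 16.00 28.00
      vertex 13.66 13.66 28.00
    endloop
  endfacet
  facet normal -0.3821 0.9241 0.0000
    outer loop
      vertex 8.00 16.00 0.00
      vertex 2.34 13.66 0.00
      vertex 2.34 13.66 28.00
    endloop
  endfacet
  facet normal -0.3821 0.9241 0.0000
    outer loop
      vertex 8.00 16.00 0.00
      vertex 2.34 13.66 28.00
      vertex 8.00 16.00 28.00
    endloop
  endfacet
  facet normal -0.9241 0.3821 0.0000
    outer loop
      vertex 2.34 13.66 0.00
      vertex 0.00 8.00 0.00
      vertex 0.00 8.00 28.00
    endloop
  endfacet
  facet normal -0.9241 0.3821 0.0000
    outer loop
      vertex 2.34 13.66 0.00
      vertex 0.00 8.00 28.00
      vertex 2.34 13.66 28.00
    endloop
  endfacet
  facet normal -0.9241 -0.3821 0.0000
    outer loop
      vertex 0.00 8.00 0.00
      vertex 2.34 2.34 0.00
      vertex 2.34 2.34 28.00
    endloop
  endfacet
  facet normal -0.9241 -0.3821 0.0000
    outer loop
      vertex 0.00 8.00 0.00
      vertex 2.34 2.34 28.00
      vertex 0.00 8.00 28.00
    endloop
  endfacet
  facet normal -0.3821 -0.9241 0.0000
    outer loop
      vertex 2.34 2.34 0.00
      vertex 8.00 0.00 0.00
      vertex 8.00 0.00 28.00
    endloop
  endfacet
  facet normal -0.3821 -0.9241 0.0000
    outer loop
      vertex 2.34 2.34 0.00
      vertex 8.00 0.00 28.00
      vertex 2.34 2.34 28.00
    endloop
  endfacet
  facet normal 0.3821 -0.9241 0.0000
    outer loop
      vertex 8.00 0.00 0.00
      vertex 13.66 2.34 0.00
      vertex 13.66 2.34 28.00
    endloop
  endfacet
  facet normal 0.3821 -0.9241 0.0000
    outer loop
      vertex 8.00 0.00 0.00
      vertex 13.66 2.34 28.00
      vertex 8.00 0.00 28.00
    endloop
  endfacet
  facet normal 0.9241 -0.3821 0.0000
    outer loop
      vertex 13.66 2.34 0.00
      vertex 16.00 8.00 0.00
      vertex 16.00 8.00 28.00
    endloop
  endfacet
  facet normal 0.9241 -0.3821 0.0000
    outer loop
      vertex 13.66 2.34 0.00
      vertex 16.00 8.00 28.00
      vertex 13.66 2.34 28.00
    endloop
  endfacet
endsolid part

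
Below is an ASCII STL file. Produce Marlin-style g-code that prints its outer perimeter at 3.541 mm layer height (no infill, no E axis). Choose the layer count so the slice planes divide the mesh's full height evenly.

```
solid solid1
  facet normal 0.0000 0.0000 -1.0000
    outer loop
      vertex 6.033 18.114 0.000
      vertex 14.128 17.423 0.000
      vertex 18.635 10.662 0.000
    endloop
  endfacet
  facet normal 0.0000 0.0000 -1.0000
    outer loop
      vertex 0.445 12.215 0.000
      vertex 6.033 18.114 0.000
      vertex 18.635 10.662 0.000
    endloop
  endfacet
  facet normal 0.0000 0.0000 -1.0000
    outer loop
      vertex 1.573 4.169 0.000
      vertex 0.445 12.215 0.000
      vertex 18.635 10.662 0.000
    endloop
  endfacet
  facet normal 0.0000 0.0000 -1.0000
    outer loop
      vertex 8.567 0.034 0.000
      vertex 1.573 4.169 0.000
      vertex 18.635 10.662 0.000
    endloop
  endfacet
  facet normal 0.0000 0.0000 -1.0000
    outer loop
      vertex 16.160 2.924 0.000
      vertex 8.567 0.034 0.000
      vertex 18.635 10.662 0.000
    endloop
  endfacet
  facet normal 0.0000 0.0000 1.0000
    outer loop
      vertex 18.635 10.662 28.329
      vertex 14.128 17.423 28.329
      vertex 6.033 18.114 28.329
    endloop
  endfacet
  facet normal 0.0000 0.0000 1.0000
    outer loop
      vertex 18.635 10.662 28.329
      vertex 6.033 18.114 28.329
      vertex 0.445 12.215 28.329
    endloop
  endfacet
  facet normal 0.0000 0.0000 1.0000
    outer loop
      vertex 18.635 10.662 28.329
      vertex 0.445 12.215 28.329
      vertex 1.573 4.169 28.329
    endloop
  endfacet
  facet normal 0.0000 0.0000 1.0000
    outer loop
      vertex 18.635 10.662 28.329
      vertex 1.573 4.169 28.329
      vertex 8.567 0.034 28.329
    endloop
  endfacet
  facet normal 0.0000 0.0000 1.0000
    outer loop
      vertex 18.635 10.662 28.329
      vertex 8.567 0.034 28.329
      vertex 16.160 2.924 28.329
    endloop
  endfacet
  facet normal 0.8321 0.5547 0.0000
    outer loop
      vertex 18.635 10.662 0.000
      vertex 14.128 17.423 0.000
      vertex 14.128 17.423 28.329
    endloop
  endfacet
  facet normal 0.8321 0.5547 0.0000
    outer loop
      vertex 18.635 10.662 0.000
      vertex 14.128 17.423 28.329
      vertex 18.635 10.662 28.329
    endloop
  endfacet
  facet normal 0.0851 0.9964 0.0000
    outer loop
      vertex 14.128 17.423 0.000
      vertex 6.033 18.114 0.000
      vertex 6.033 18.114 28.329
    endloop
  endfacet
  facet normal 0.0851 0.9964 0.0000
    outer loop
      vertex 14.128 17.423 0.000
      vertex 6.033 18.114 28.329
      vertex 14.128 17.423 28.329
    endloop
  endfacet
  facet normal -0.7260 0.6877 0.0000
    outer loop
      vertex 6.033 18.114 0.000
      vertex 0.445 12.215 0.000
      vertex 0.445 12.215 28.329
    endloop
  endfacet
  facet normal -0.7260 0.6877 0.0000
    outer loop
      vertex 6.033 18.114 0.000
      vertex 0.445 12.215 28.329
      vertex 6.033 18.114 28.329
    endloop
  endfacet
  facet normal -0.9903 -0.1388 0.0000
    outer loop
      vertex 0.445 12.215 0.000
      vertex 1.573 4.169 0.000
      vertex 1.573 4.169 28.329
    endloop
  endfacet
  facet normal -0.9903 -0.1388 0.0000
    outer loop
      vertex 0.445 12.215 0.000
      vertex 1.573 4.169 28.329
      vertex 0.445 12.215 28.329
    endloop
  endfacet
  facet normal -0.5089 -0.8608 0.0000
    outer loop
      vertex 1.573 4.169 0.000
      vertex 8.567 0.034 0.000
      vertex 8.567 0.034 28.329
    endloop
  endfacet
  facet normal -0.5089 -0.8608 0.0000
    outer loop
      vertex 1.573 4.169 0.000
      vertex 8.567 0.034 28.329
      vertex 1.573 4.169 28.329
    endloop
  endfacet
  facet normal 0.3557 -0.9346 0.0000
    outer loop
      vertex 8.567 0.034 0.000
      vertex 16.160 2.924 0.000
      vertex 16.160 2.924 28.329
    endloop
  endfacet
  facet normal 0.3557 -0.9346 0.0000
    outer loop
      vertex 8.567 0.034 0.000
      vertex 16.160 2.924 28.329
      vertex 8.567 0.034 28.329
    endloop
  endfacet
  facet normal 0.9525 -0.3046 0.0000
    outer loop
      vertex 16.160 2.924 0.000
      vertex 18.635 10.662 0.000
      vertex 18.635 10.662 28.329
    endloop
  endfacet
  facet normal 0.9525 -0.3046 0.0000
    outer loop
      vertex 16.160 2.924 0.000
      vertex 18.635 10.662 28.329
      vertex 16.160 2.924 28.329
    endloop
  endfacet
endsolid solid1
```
; perimeter-only toolpath
G21 ; units = mm
G90 ; absolute positioning
G28 ; home
; layer 1
G0 Z3.541
G0 X18.635 Y10.662
G1 X14.128 Y17.423
G1 X6.033 Y18.114
G1 X0.445 Y12.215
G1 X1.573 Y4.169
G1 X8.567 Y0.034
G1 X16.160 Y2.924
G1 X18.635 Y10.662
; layer 2
G0 Z7.082
G0 X18.635 Y10.662
G1 X14.128 Y17.423
G1 X6.033 Y18.114
G1 X0.445 Y12.215
G1 X1.573 Y4.169
G1 X8.567 Y0.034
G1 X16.160 Y2.924
G1 X18.635 Y10.662
; layer 3
G0 Z10.623
G0 X18.635 Y10.662
G1 X14.128 Y17.423
G1 X6.033 Y18.114
G1 X0.445 Y12.215
G1 X1.573 Y4.169
G1 X8.567 Y0.034
G1 X16.160 Y2.924
G1 X18.635 Y10.662
; layer 4
G0 Z14.165
G0 X18.635 Y10.662
G1 X14.128 Y17.423
G1 X6.033 Y18.114
G1 X0.445 Y12.215
G1 X1.573 Y4.169
G1 X8.567 Y0.034
G1 X16.160 Y2.924
G1 X18.635 Y10.662
; layer 5
G0 Z17.706
G0 X18.635 Y10.662
G1 X14.128 Y17.423
G1 X6.033 Y18.114
G1 X0.445 Y12.215
G1 X1.573 Y4.169
G1 X8.567 Y0.034
G1 X16.160 Y2.924
G1 X18.635 Y10.662
; layer 6
G0 Z21.247
G0 X18.635 Y10.662
G1 X14.128 Y17.423
G1 X6.033 Y18.114
G1 X0.445 Y12.215
G1 X1.573 Y4.169
G1 X8.567 Y0.034
G1 X16.160 Y2.924
G1 X18.635 Y10.662
; layer 7
G0 Z24.788
G0 X18.635 Y10.662
G1 X14.128 Y17.423
G1 X6.033 Y18.114
G1 X0.445 Y12.215
G1 X1.573 Y4.169
G1 X8.567 Y0.034
G1 X16.160 Y2.924
G1 X18.635 Y10.662
; layer 8
G0 Z28.329
G0 X18.635 Y10.662
G1 X14.128 Y17.423
G1 X6.033 Y18.114
G1 X0.445 Y12.215
G1 X1.573 Y4.169
G1 X8.567 Y0.034
G1 X16.160 Y2.924
G1 X18.635 Y10.662
M2 ; end

The solid is a regular 7-sided prism (a cylinder approximated with 7 flat sides), circumscribed radius ≈ 9.36 mm, height ≈ 28.3 mm. Slicing at Δz = 3.541 mm — 8 equal slices spanning the solid's height, so layer i sits at z = i·h/8 — gives 8 non-empty perimeters. Each is a 7-segment closed polygon; G0 lifts to the layer z and rapids to the start vertex, then G1 traces the edges.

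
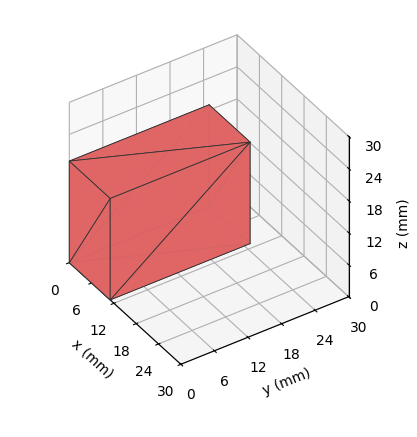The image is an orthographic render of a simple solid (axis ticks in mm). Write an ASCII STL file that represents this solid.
Reading the render: the shape is a rectangular box, roughly 11 × 25 mm footprint and 19 mm tall (dimensions read to the nearest mm from the axis ticks). For the STL, each face is triangulated and given an outward normal.

solid part
  facet normal 0.0000 0.0000 -1.0000
    outer loop
      vertex 11.00 25.00 0.00
      vertex 11.00 0.00 0.00
      vertex 0.00 0.00 0.00
    endloop
  endfacet
  facet normal 0.0000 0.0000 -1.0000
    outer loop
      vertex 0.00 25.00 0.00
      vertex 11.00 25.00 0.00
      vertex 0.00 0.00 0.00
    endloop
  endfacet
  facet normal 0.0000 0.0000 1.0000
    outer loop
      vertex 0.00 0.00 19.00
      vertex 11.00 0.00 19.00
      vertex 11.00 25.00 19.00
    endloop
  endfacet
  facet normal 0.0000 0.0000 1.0000
    outer loop
      vertex 0.00 0.00 19.00
      vertex 11.00 25.00 19.00
      vertex 0.00 25.00 19.00
    endloop
  endfacet
  facet normal 0.0000 -1.0000 0.0000
    outer loop
      vertex 0.00 0.00 0.00
      vertex 11.00 0.00 0.00
      vertex 11.00 0.00 19.00
    endloop
  endfacet
  facet normal 0.0000 -1.0000 0.0000
    outer loop
      vertex 0.00 0.00 0.00
      vertex 11.00 0.00 19.00
      vertex 0.00 0.00 19.00
    endloop
  endfacet
  facet normal 0.0000 1.0000 0.0000
    outer loop
      vertex 11.00 25.00 19.00
      vertex 11.00 25.00 0.00
      vertex 0.00 25.00 0.00
    endloop
  endfacet
  facet normal 0.0000 1.0000 0.0000
    outer loop
      vertex 0.00 25.00 19.00
      vertex 11.00 25.00 19.00
      vertex 0.00 25.00 0.00
    endloop
  endfacet
  facet normal -1.0000 0.0000 0.0000
    outer loop
      vertex 0.00 25.00 19.00
      vertex 0.00 25.00 0.00
      vertex 0.00 0.00 0.00
    endloop
  endfacet
  facet normal -1.0000 0.0000 0.0000
    outer loop
      vertex 0.00 0.00 19.00
      vertex 0.00 25.00 19.00
      vertex 0.00 0.00 0.00
    endloop
  endfacet
  facet normal 1.0000 0.0000 0.0000
    outer loop
      vertex 11.00 0.00 0.00
      vertex 11.00 25.00 0.00
      vertex 11.00 25.00 19.00
    endloop
  endfacet
  facet normal 1.0000 0.0000 0.0000
    outer loop
      vertex 11.00 0.00 0.00
      vertex 11.00 25.00 19.00
      vertex 11.00 0.00 19.00
    endloop
  endfacet
endsolid part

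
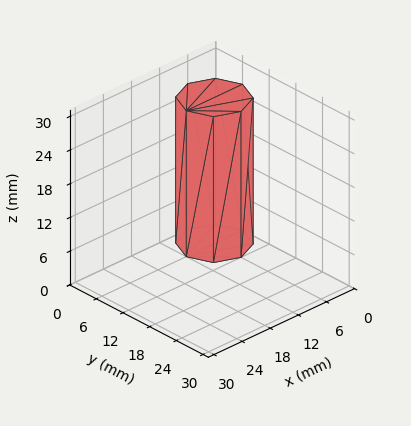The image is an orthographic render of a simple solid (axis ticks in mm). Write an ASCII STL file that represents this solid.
Reading the render: the shape is a regular 8-sided prism (a cylinder approximated with 8 flat sides), circumscribed radius ≈ 6 mm, height ≈ 26 mm (dimensions read to the nearest mm from the axis ticks). For the STL, each face is triangulated and given an outward normal.

solid part
  facet normal 0.0000 0.0000 -1.0000
    outer loop
      vertex 6.00 12.00 0.00
      vertex 10.24 10.24 0.00
      vertex 12.00 6.00 0.00
    endloop
  endfacet
  facet normal 0.0000 0.0000 -1.0000
    outer loop
      vertex 1.76 10.24 0.00
      vertex 6.00 12.00 0.00
      vertex 12.00 6.00 0.00
    endloop
  endfacet
  facet normal 0.0000 0.0000 -1.0000
    outer loop
      vertex 0.00 6.00 0.00
      vertex 1.76 10.24 0.00
      vertex 12.00 6.00 0.00
    endloop
  endfacet
  facet normal 0.0000 0.0000 -1.0000
    outer loop
      vertex 1.76 1.76 0.00
      vertex 0.00 6.00 0.00
      vertex 12.00 6.00 0.00
    endloop
  endfacet
  facet normal 0.0000 0.0000 -1.0000
    outer loop
      vertex 6.00 0.00 0.00
      vertex 1.76 1.76 0.00
      vertex 12.00 6.00 0.00
    endloop
  endfacet
  facet normal 0.0000 0.0000 -1.0000
    outer loop
      vertex 10.24 1.76 0.00
      vertex 6.00 0.00 0.00
      vertex 12.00 6.00 0.00
    endloop
  endfacet
  facet normal 0.0000 0.0000 1.0000
    outer loop
      vertex 12.00 6.00 26.00
      vertex 10.24 10.24 26.00
      vertex 6.00 12.00 26.00
    endloop
  endfacet
  facet normal 0.0000 0.0000 1.0000
    outer loop
      vertex 12.00 6.00 26.00
      vertex 6.00 12.00 26.00
      vertex 1.76 10.24 26.00
    endloop
  endfacet
  facet normal 0.0000 0.0000 1.0000
    outer loop
      vertex 12.00 6.00 26.00
      vertex 1.76 10.24 26.00
      vertex 0.00 6.00 26.00
    endloop
  endfacet
  facet normal 0.0000 0.0000 1.0000
    outer loop
      vertex 12.00 6.00 26.00
      vertex 0.00 6.00 26.00
      vertex 1.76 1.76 26.00
    endloop
  endfacet
  facet normal 0.0000 0.0000 1.0000
    outer loop
      vertex 12.00 6.00 26.00
      vertex 1.76 1.76 26.00
      vertex 6.00 0.00 26.00
    endloop
  endfacet
  facet normal 0.0000 0.0000 1.0000
    outer loop
      vertex 12.00 6.00 26.00
      vertex 6.00 0.00 26.00
      vertex 10.24 1.76 26.00
    endloop
  endfacet
  facet normal 0.9236 0.3834 0.0000
    outer loop
      vertex 12.00 6.00 0.00
      vertex 10.24 10.24 0.00
      vertex 10.24 10.24 26.00
    endloop
  endfacet
  facet normal 0.9236 0.3834 0.0000
    outer loop
      vertex 12.00 6.00 0.00
      vertex 10.24 10.24 26.00
      vertex 12.00 6.00 26.00
    endloop
  endfacet
  facet normal 0.3834 0.9236 0.0000
    outer loop
      vertex 10.24 10.24 0.00
      vertex 6.00 12.00 0.00
      vertex 6.00 12.00 26.00
    endloop
  endfacet
  facet normal 0.3834 0.9236 0.0000
    outer loop
      vertex 10.24 10.24 0.00
      vertex 6.00 12.00 26.00
      vertex 10.24 10.24 26.00
    endloop
  endfacet
  facet normal -0.3834 0.9236 0.0000
    outer loop
      vertex 6.00 12.00 0.00
      vertex 1.76 10.24 0.00
      vertex 1.76 10.24 26.00
    endloop
  endfacet
  facet normal -0.3834 0.9236 0.0000
    outer loop
      vertex 6.00 12.00 0.00
      vertex 1.76 10.24 26.00
      vertex 6.00 12.00 26.00
    endloop
  endfacet
  facet normal -0.9236 0.3834 0.0000
    outer loop
      vertex 1.76 10.24 0.00
      vertex 0.00 6.00 0.00
      vertex 0.00 6.00 26.00
    endloop
  endfacet
  facet normal -0.9236 0.3834 0.0000
    outer loop
      vertex 1.76 10.24 0.00
      vertex 0.00 6.00 26.00
      vertex 1.76 10.24 26.00
    endloop
  endfacet
  facet normal -0.9236 -0.3834 0.0000
    outer loop
      vertex 0.00 6.00 0.00
      vertex 1.76 1.76 0.00
      vertex 1.76 1.76 26.00
    endloop
  endfacet
  facet normal -0.9236 -0.3834 0.0000
    outer loop
      vertex 0.00 6.00 0.00
      vertex 1.76 1.76 26.00
      vertex 0.00 6.00 26.00
    endloop
  endfacet
  facet normal -0.3834 -0.9236 0.0000
    outer loop
      vertex 1.76 1.76 0.00
      vertex 6.00 0.00 0.00
      vertex 6.00 0.00 26.00
    endloop
  endfacet
  facet normal -0.3834 -0.9236 0.0000
    outer loop
      vertex 1.76 1.76 0.00
      vertex 6.00 0.00 26.00
      vertex 1.76 1.76 26.00
    endloop
  endfacet
  facet normal 0.3834 -0.9236 0.0000
    outer loop
      vertex 6.00 0.00 0.00
      vertex 10.24 1.76 0.00
      vertex 10.24 1.76 26.00
    endloop
  endfacet
  facet normal 0.3834 -0.9236 0.0000
    outer loop
      vertex 6.00 0.00 0.00
      vertex 10.24 1.76 26.00
      vertex 6.00 0.00 26.00
    endloop
  endfacet
  facet normal 0.9236 -0.3834 0.0000
    outer loop
      vertex 10.24 1.76 0.00
      vertex 12.00 6.00 0.00
      vertex 12.00 6.00 26.00
    endloop
  endfacet
  facet normal 0.9236 -0.3834 0.0000
    outer loop
      vertex 10.24 1.76 0.00
      vertex 12.00 6.00 26.00
      vertex 10.24 1.76 26.00
    endloop
  endfacet
endsolid part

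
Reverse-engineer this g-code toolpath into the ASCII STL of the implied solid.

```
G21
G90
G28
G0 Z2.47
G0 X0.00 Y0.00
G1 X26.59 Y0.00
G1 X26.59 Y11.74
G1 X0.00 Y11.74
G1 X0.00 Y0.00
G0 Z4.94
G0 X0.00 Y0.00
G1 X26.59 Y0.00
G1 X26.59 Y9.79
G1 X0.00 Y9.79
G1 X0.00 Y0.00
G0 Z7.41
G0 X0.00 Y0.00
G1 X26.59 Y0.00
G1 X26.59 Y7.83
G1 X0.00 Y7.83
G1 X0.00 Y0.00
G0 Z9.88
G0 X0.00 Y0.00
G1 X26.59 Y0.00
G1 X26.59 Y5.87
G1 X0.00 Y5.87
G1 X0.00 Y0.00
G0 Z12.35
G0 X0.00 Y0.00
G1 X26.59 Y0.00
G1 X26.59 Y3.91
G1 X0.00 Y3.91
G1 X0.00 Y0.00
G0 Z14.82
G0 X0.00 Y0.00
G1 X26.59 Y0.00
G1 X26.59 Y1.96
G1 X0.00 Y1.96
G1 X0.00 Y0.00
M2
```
solid part
  facet normal 0.0000 0.0000 -1.0000
    outer loop
      vertex 26.59 13.70 0.00
      vertex 26.59 0.00 0.00
      vertex 0.00 0.00 0.00
    endloop
  endfacet
  facet normal 0.0000 0.0000 -1.0000
    outer loop
      vertex 0.00 13.70 0.00
      vertex 26.59 13.70 0.00
      vertex 0.00 0.00 0.00
    endloop
  endfacet
  facet normal 0.0000 -1.0000 0.0000
    outer loop
      vertex 0.00 0.00 0.00
      vertex 26.59 0.00 0.00
      vertex 26.59 0.00 17.29
    endloop
  endfacet
  facet normal 0.0000 -1.0000 0.0000
    outer loop
      vertex 0.00 0.00 0.00
      vertex 26.59 0.00 17.29
      vertex 0.00 0.00 17.29
    endloop
  endfacet
  facet normal 0.0000 0.7838 0.6210
    outer loop
      vertex 0.00 0.00 17.29
      vertex 26.59 0.00 17.29
      vertex 26.59 13.70 0.00
    endloop
  endfacet
  facet normal 0.0000 0.7838 0.6210
    outer loop
      vertex 0.00 0.00 17.29
      vertex 26.59 13.70 0.00
      vertex 0.00 13.70 0.00
    endloop
  endfacet
  facet normal -1.0000 0.0000 0.0000
    outer loop
      vertex 0.00 0.00 17.29
      vertex 0.00 13.70 0.00
      vertex 0.00 0.00 0.00
    endloop
  endfacet
  facet normal 1.0000 0.0000 0.0000
    outer loop
      vertex 26.59 0.00 0.00
      vertex 26.59 13.70 0.00
      vertex 26.59 0.00 17.29
    endloop
  endfacet
endsolid part

The G0 Z moves step by Δz≈2.47 mm. The G1 loops shrink linearly with z, so the solid tapers from its base footprint up to z≈17.3. Closing with a flat bottom cap and the tapered top and triangulating gives 8 facets — a wedge (ramp): 26.6 × 13.7 mm base, rising to 17.3 mm along the y=0 edge and sloping linearly to z=0 at y=13.7.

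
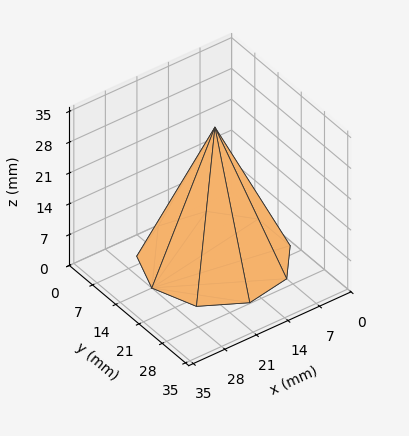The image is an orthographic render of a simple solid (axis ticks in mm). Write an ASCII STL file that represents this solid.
Reading the render: the shape is a regular 9-sided pyramid, base circumscribed radius ≈ 14 mm, apex at z ≈ 30 mm (dimensions read to the nearest mm from the axis ticks). For the STL, each face is triangulated and given an outward normal.

solid part
  facet normal 0.0000 0.0000 -1.0000
    outer loop
      vertex 16.43 27.79 0.00
      vertex 24.72 23.00 0.00
      vertex 28.00 14.00 0.00
    endloop
  endfacet
  facet normal 0.0000 0.0000 -1.0000
    outer loop
      vertex 7.00 26.12 0.00
      vertex 16.43 27.79 0.00
      vertex 28.00 14.00 0.00
    endloop
  endfacet
  facet normal 0.0000 0.0000 -1.0000
    outer loop
      vertex 0.84 18.79 0.00
      vertex 7.00 26.12 0.00
      vertex 28.00 14.00 0.00
    endloop
  endfacet
  facet normal 0.0000 0.0000 -1.0000
    outer loop
      vertex 0.84 9.21 0.00
      vertex 0.84 18.79 0.00
      vertex 28.00 14.00 0.00
    endloop
  endfacet
  facet normal 0.0000 0.0000 -1.0000
    outer loop
      vertex 7.00 1.88 0.00
      vertex 0.84 9.21 0.00
      vertex 28.00 14.00 0.00
    endloop
  endfacet
  facet normal 0.0000 0.0000 -1.0000
    outer loop
      vertex 16.43 0.21 0.00
      vertex 7.00 1.88 0.00
      vertex 28.00 14.00 0.00
    endloop
  endfacet
  facet normal 0.0000 0.0000 -1.0000
    outer loop
      vertex 24.72 5.00 0.00
      vertex 16.43 0.21 0.00
      vertex 28.00 14.00 0.00
    endloop
  endfacet
  facet normal 0.8605 0.3136 0.4016
    outer loop
      vertex 28.00 14.00 0.00
      vertex 24.72 23.00 0.00
      vertex 14.00 14.00 30.00
    endloop
  endfacet
  facet normal 0.4582 0.7930 0.4016
    outer loop
      vertex 24.72 23.00 0.00
      vertex 16.43 27.79 0.00
      vertex 14.00 14.00 30.00
    endloop
  endfacet
  facet normal -0.1597 0.9018 0.4016
    outer loop
      vertex 16.43 27.79 0.00
      vertex 7.00 26.12 0.00
      vertex 14.00 14.00 30.00
    endloop
  endfacet
  facet normal -0.7011 0.5892 0.4016
    outer loop
      vertex 7.00 26.12 0.00
      vertex 0.84 18.79 0.00
      vertex 14.00 14.00 30.00
    endloop
  endfacet
  facet normal -0.9158 0.0000 0.4017
    outer loop
      vertex 0.84 18.79 0.00
      vertex 0.84 9.21 0.00
      vertex 14.00 14.00 30.00
    endloop
  endfacet
  facet normal -0.7011 -0.5892 0.4016
    outer loop
      vertex 0.84 9.21 0.00
      vertex 7.00 1.88 0.00
      vertex 14.00 14.00 30.00
    endloop
  endfacet
  facet normal -0.1597 -0.9018 0.4016
    outer loop
      vertex 7.00 1.88 0.00
      vertex 16.43 0.21 0.00
      vertex 14.00 14.00 30.00
    endloop
  endfacet
  facet normal 0.4582 -0.7930 0.4016
    outer loop
      vertex 16.43 0.21 0.00
      vertex 24.72 5.00 0.00
      vertex 14.00 14.00 30.00
    endloop
  endfacet
  facet normal 0.8605 -0.3136 0.4016
    outer loop
      vertex 24.72 5.00 0.00
      vertex 28.00 14.00 0.00
      vertex 14.00 14.00 30.00
    endloop
  endfacet
endsolid part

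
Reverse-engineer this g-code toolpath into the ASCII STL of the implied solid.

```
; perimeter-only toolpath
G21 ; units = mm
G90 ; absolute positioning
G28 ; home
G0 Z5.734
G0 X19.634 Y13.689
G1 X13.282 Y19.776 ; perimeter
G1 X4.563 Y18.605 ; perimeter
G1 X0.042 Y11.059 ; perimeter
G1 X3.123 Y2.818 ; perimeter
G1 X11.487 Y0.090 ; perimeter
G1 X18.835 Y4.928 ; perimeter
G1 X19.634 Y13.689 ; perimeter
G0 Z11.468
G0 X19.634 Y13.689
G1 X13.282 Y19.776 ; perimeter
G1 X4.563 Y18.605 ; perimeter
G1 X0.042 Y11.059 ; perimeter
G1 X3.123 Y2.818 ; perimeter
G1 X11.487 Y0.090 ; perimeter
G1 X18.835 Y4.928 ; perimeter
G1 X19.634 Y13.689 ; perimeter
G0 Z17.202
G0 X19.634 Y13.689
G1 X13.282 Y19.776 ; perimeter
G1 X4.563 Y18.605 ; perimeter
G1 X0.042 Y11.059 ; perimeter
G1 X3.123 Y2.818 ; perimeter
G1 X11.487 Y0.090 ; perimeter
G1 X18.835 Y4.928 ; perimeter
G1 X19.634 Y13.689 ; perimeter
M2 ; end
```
solid part
  facet normal 0.0000 0.0000 -1.0000
    outer loop
      vertex 4.563 18.605 0.000
      vertex 13.282 19.776 0.000
      vertex 19.634 13.689 0.000
    endloop
  endfacet
  facet normal 0.0000 0.0000 -1.0000
    outer loop
      vertex 0.042 11.059 0.000
      vertex 4.563 18.605 0.000
      vertex 19.634 13.689 0.000
    endloop
  endfacet
  facet normal 0.0000 0.0000 -1.0000
    outer loop
      vertex 3.123 2.818 0.000
      vertex 0.042 11.059 0.000
      vertex 19.634 13.689 0.000
    endloop
  endfacet
  facet normal 0.0000 0.0000 -1.0000
    outer loop
      vertex 11.487 0.090 0.000
      vertex 3.123 2.818 0.000
      vertex 19.634 13.689 0.000
    endloop
  endfacet
  facet normal 0.0000 0.0000 -1.0000
    outer loop
      vertex 18.835 4.928 0.000
      vertex 11.487 0.090 0.000
      vertex 19.634 13.689 0.000
    endloop
  endfacet
  facet normal 0.0000 0.0000 1.0000
    outer loop
      vertex 19.634 13.689 17.202
      vertex 13.282 19.776 17.202
      vertex 4.563 18.605 17.202
    endloop
  endfacet
  facet normal 0.0000 0.0000 1.0000
    outer loop
      vertex 19.634 13.689 17.202
      vertex 4.563 18.605 17.202
      vertex 0.042 11.059 17.202
    endloop
  endfacet
  facet normal 0.0000 0.0000 1.0000
    outer loop
      vertex 19.634 13.689 17.202
      vertex 0.042 11.059 17.202
      vertex 3.123 2.818 17.202
    endloop
  endfacet
  facet normal 0.0000 0.0000 1.0000
    outer loop
      vertex 19.634 13.689 17.202
      vertex 3.123 2.818 17.202
      vertex 11.487 0.090 17.202
    endloop
  endfacet
  facet normal 0.0000 0.0000 1.0000
    outer loop
      vertex 19.634 13.689 17.202
      vertex 11.487 0.090 17.202
      vertex 18.835 4.928 17.202
    endloop
  endfacet
  facet normal 0.6919 0.7220 0.0000
    outer loop
      vertex 19.634 13.689 0.000
      vertex 13.282 19.776 0.000
      vertex 13.282 19.776 17.202
    endloop
  endfacet
  facet normal 0.6919 0.7220 0.0000
    outer loop
      vertex 19.634 13.689 0.000
      vertex 13.282 19.776 17.202
      vertex 19.634 13.689 17.202
    endloop
  endfacet
  facet normal -0.1331 0.9911 0.0000
    outer loop
      vertex 13.282 19.776 0.000
      vertex 4.563 18.605 0.000
      vertex 4.563 18.605 17.202
    endloop
  endfacet
  facet normal -0.1331 0.9911 0.0000
    outer loop
      vertex 13.282 19.776 0.000
      vertex 4.563 18.605 17.202
      vertex 13.282 19.776 17.202
    endloop
  endfacet
  facet normal -0.8578 0.5139 0.0000
    outer loop
      vertex 4.563 18.605 0.000
      vertex 0.042 11.059 0.000
      vertex 0.042 11.059 17.202
    endloop
  endfacet
  facet normal -0.8578 0.5139 0.0000
    outer loop
      vertex 4.563 18.605 0.000
      vertex 0.042 11.059 17.202
      vertex 4.563 18.605 17.202
    endloop
  endfacet
  facet normal -0.9367 -0.3502 0.0000
    outer loop
      vertex 0.042 11.059 0.000
      vertex 3.123 2.818 0.000
      vertex 3.123 2.818 17.202
    endloop
  endfacet
  facet normal -0.9367 -0.3502 0.0000
    outer loop
      vertex 0.042 11.059 0.000
      vertex 3.123 2.818 17.202
      vertex 0.042 11.059 17.202
    endloop
  endfacet
  facet normal -0.3101 -0.9507 0.0000
    outer loop
      vertex 3.123 2.818 0.000
      vertex 11.487 0.090 0.000
      vertex 11.487 0.090 17.202
    endloop
  endfacet
  facet normal -0.3101 -0.9507 0.0000
    outer loop
      vertex 3.123 2.818 0.000
      vertex 11.487 0.090 17.202
      vertex 3.123 2.818 17.202
    endloop
  endfacet
  facet normal 0.5499 -0.8352 0.0000
    outer loop
      vertex 11.487 0.090 0.000
      vertex 18.835 4.928 0.000
      vertex 18.835 4.928 17.202
    endloop
  endfacet
  facet normal 0.5499 -0.8352 0.0000
    outer loop
      vertex 11.487 0.090 0.000
      vertex 18.835 4.928 17.202
      vertex 11.487 0.090 17.202
    endloop
  endfacet
  facet normal 0.9959 -0.0908 0.0000
    outer loop
      vertex 18.835 4.928 0.000
      vertex 19.634 13.689 0.000
      vertex 19.634 13.689 17.202
    endloop
  endfacet
  facet normal 0.9959 -0.0908 0.0000
    outer loop
      vertex 18.835 4.928 0.000
      vertex 19.634 13.689 17.202
      vertex 18.835 4.928 17.202
    endloop
  endfacet
endsolid part

The G0 Z moves step by Δz≈5.734 mm. Every layer's G1 loop is the same polygon, so the solid is a straight extrusion of it from z=0 to z≈17.2. Closing with flat bottom and top caps and triangulating gives 24 facets — a regular 7-sided prism (a cylinder approximated with 7 flat sides), circumscribed radius ≈ 10.1 mm, height ≈ 17.2 mm.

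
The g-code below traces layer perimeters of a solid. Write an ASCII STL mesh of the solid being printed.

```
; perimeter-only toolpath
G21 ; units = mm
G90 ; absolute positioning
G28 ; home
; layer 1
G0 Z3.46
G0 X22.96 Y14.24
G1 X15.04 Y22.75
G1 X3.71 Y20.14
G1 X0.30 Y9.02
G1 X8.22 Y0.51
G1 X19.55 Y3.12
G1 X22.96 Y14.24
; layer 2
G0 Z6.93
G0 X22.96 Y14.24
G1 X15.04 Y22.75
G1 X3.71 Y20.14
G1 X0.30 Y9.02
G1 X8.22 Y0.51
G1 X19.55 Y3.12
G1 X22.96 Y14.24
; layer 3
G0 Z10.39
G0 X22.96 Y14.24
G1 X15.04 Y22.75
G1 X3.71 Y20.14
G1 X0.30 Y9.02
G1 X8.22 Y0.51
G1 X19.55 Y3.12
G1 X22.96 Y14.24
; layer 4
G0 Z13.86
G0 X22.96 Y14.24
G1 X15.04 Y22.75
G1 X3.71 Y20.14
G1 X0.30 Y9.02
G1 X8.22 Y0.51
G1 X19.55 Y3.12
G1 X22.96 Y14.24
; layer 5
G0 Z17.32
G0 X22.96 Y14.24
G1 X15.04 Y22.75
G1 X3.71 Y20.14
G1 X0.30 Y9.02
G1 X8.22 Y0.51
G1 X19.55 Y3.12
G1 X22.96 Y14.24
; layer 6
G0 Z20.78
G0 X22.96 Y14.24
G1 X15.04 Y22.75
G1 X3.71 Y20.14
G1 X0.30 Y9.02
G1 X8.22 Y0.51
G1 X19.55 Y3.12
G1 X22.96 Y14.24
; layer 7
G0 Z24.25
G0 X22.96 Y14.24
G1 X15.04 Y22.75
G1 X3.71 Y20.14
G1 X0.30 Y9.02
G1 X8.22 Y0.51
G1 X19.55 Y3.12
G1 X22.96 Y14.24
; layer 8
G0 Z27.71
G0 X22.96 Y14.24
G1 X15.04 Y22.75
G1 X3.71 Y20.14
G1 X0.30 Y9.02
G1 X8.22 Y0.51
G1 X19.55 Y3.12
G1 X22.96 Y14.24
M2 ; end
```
solid part
  facet normal 0.0000 0.0000 -1.0000
    outer loop
      vertex 3.71 20.14 0.00
      vertex 15.04 22.75 0.00
      vertex 22.96 14.24 0.00
    endloop
  endfacet
  facet normal 0.0000 0.0000 -1.0000
    outer loop
      vertex 0.30 9.02 0.00
      vertex 3.71 20.14 0.00
      vertex 22.96 14.24 0.00
    endloop
  endfacet
  facet normal 0.0000 0.0000 -1.0000
    outer loop
      vertex 8.22 0.51 0.00
      vertex 0.30 9.02 0.00
      vertex 22.96 14.24 0.00
    endloop
  endfacet
  facet normal 0.0000 0.0000 -1.0000
    outer loop
      vertex 19.55 3.12 0.00
      vertex 8.22 0.51 0.00
      vertex 22.96 14.24 0.00
    endloop
  endfacet
  facet normal 0.0000 0.0000 1.0000
    outer loop
      vertex 22.96 14.24 27.71
      vertex 15.04 22.75 27.71
      vertex 3.71 20.14 27.71
    endloop
  endfacet
  facet normal 0.0000 0.0000 1.0000
    outer loop
      vertex 22.96 14.24 27.71
      vertex 3.71 20.14 27.71
      vertex 0.30 9.02 27.71
    endloop
  endfacet
  facet normal 0.0000 0.0000 1.0000
    outer loop
      vertex 22.96 14.24 27.71
      vertex 0.30 9.02 27.71
      vertex 8.22 0.51 27.71
    endloop
  endfacet
  facet normal 0.0000 0.0000 1.0000
    outer loop
      vertex 22.96 14.24 27.71
      vertex 8.22 0.51 27.71
      vertex 19.55 3.12 27.71
    endloop
  endfacet
  facet normal 0.7320 0.6813 0.0000
    outer loop
      vertex 22.96 14.24 0.00
      vertex 15.04 22.75 0.00
      vertex 15.04 22.75 27.71
    endloop
  endfacet
  facet normal 0.7320 0.6813 0.0000
    outer loop
      vertex 22.96 14.24 0.00
      vertex 15.04 22.75 27.71
      vertex 22.96 14.24 27.71
    endloop
  endfacet
  facet normal -0.2245 0.9745 0.0000
    outer loop
      vertex 15.04 22.75 0.00
      vertex 3.71 20.14 0.00
      vertex 3.71 20.14 27.71
    endloop
  endfacet
  facet normal -0.2245 0.9745 0.0000
    outer loop
      vertex 15.04 22.75 0.00
      vertex 3.71 20.14 27.71
      vertex 15.04 22.75 27.71
    endloop
  endfacet
  facet normal -0.9561 0.2932 0.0000
    outer loop
      vertex 3.71 20.14 0.00
      vertex 0.30 9.02 0.00
      vertex 0.30 9.02 27.71
    endloop
  endfacet
  facet normal -0.9561 0.2932 0.0000
    outer loop
      vertex 3.71 20.14 0.00
      vertex 0.30 9.02 27.71
      vertex 3.71 20.14 27.71
    endloop
  endfacet
  facet normal -0.7320 -0.6813 0.0000
    outer loop
      vertex 0.30 9.02 0.00
      vertex 8.22 0.51 0.00
      vertex 8.22 0.51 27.71
    endloop
  endfacet
  facet normal -0.7320 -0.6813 0.0000
    outer loop
      vertex 0.30 9.02 0.00
      vertex 8.22 0.51 27.71
      vertex 0.30 9.02 27.71
    endloop
  endfacet
  facet normal 0.2245 -0.9745 0.0000
    outer loop
      vertex 8.22 0.51 0.00
      vertex 19.55 3.12 0.00
      vertex 19.55 3.12 27.71
    endloop
  endfacet
  facet normal 0.2245 -0.9745 0.0000
    outer loop
      vertex 8.22 0.51 0.00
      vertex 19.55 3.12 27.71
      vertex 8.22 0.51 27.71
    endloop
  endfacet
  facet normal 0.9561 -0.2932 0.0000
    outer loop
      vertex 19.55 3.12 0.00
      vertex 22.96 14.24 0.00
      vertex 22.96 14.24 27.71
    endloop
  endfacet
  facet normal 0.9561 -0.2932 0.0000
    outer loop
      vertex 19.55 3.12 0.00
      vertex 22.96 14.24 27.71
      vertex 19.55 3.12 27.71
    endloop
  endfacet
endsolid part

The G0 Z moves step by Δz≈3.46 mm. Every layer's G1 loop is the same polygon, so the solid is a straight extrusion of it from z=0 to z≈27.7. Closing with flat bottom and top caps and triangulating gives 20 facets — a regular 6-sided prism (a cylinder approximated with 6 flat sides), circumscribed radius ≈ 11.6 mm, height ≈ 27.7 mm.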